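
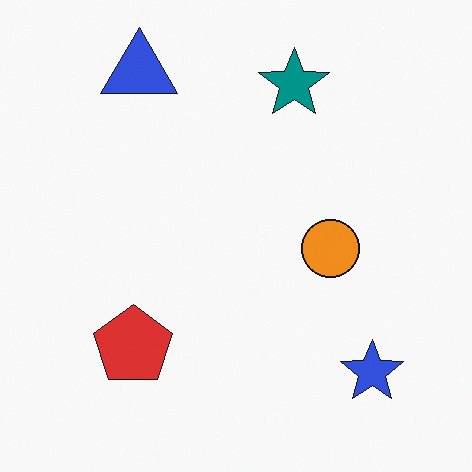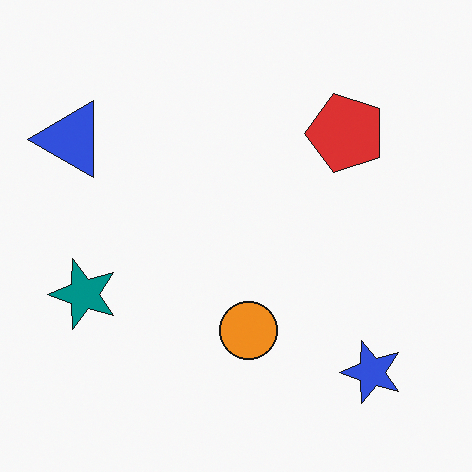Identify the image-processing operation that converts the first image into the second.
The second image is the first transposed (reflected across the top-left ↔ bottom-right diagonal).

Shapes have swapped their row and column positions — what was in the top-right is now in the bottom-left — a diagonal reflection.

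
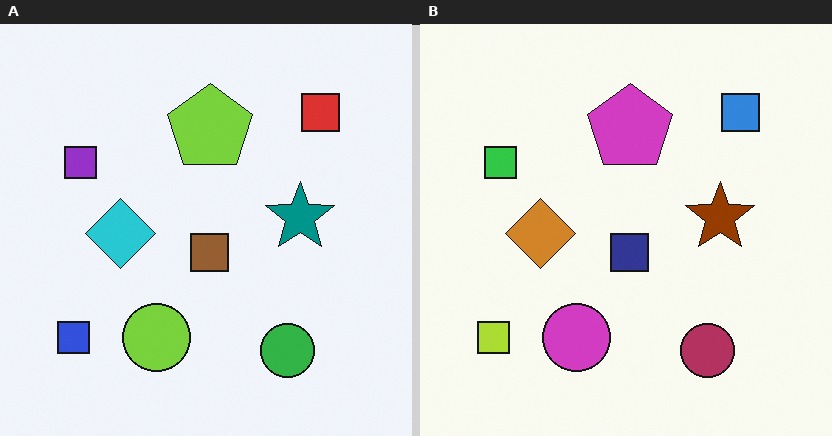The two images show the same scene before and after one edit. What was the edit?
The right (B) image is the left (A) hue-shifted through roughly half the color wheel.

Every shape's color has rotated by the same amount around the hue wheel — a uniform hue shift.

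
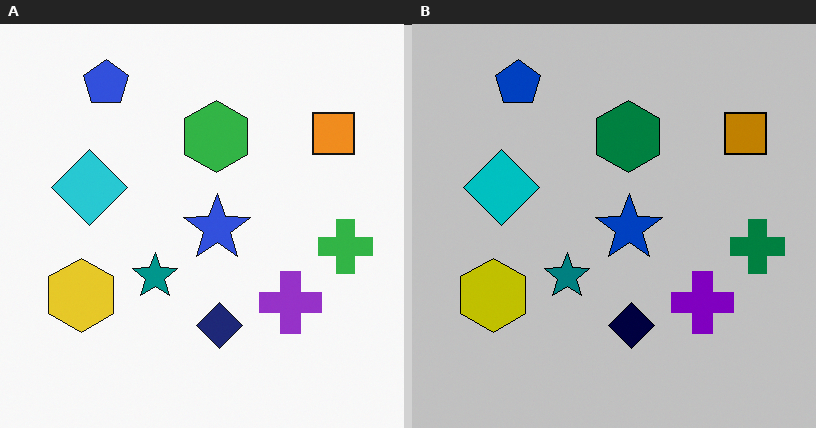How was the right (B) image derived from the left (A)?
Aggressively posterized.

Each flat color has snapped to a coarser quantized level — most visibly, the near-white background has dropped to a flat grey.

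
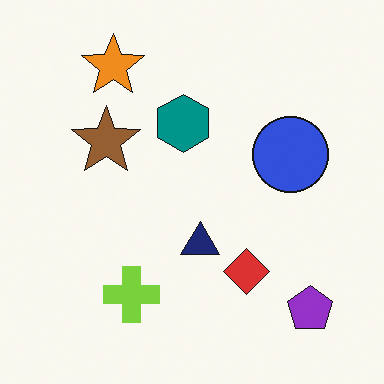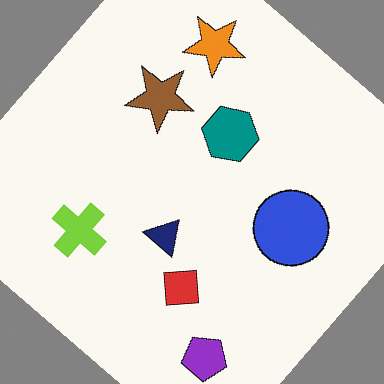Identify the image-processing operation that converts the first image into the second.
The image was rotated clockwise by a large amount — several tens of degrees.

Every shape is tilted by the same angle and the image corners show triangular fill wedges — a whole-image rotation by a non-right angle.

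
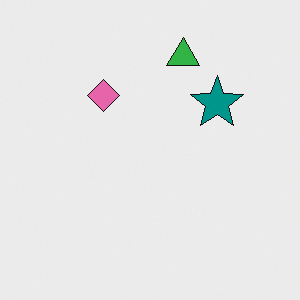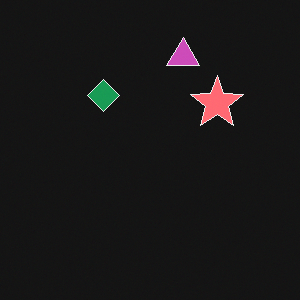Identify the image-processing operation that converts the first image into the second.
The image was color-inverted (negative).

The light background has become dark and every shape's color is its complement — a photographic negative.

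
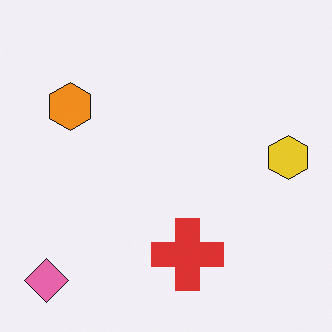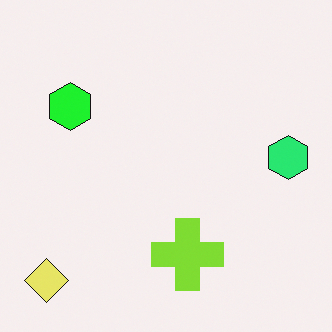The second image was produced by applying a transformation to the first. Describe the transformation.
It was hue-shifted by a moderate amount.

Every shape's color has rotated by the same amount around the hue wheel — a uniform hue shift.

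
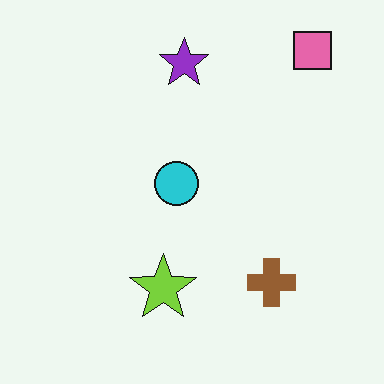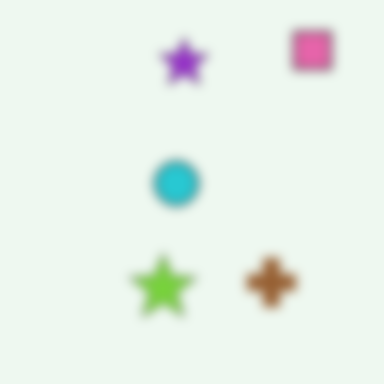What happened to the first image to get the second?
The image was strongly gaussian-blurred.

Shape edges and outlines are uniformly softened across the whole image.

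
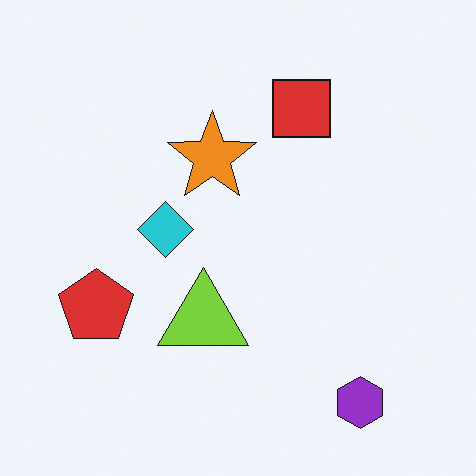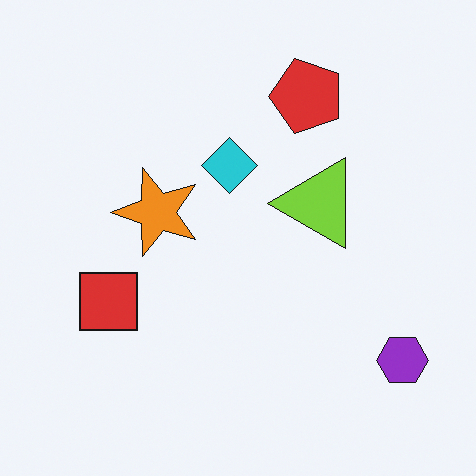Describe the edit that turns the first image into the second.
It was transposed (reflected across the top-left ↔ bottom-right diagonal).

Shapes have swapped their row and column positions — what was in the top-right is now in the bottom-left — a diagonal reflection.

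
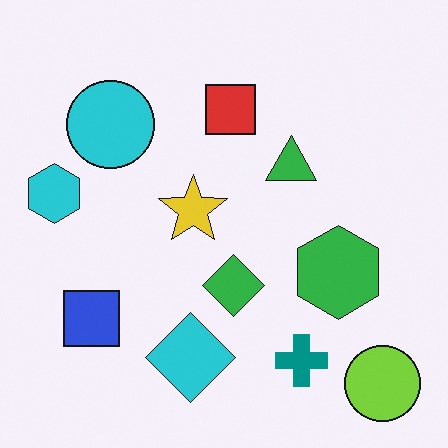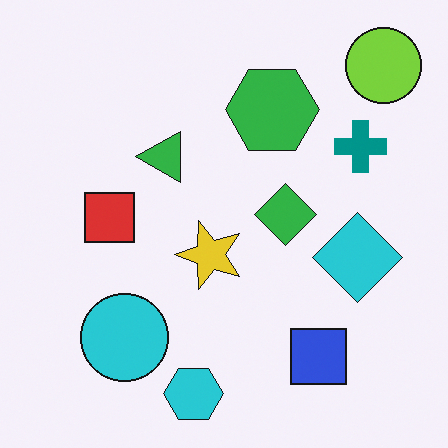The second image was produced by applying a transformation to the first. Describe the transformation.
It was rotated 90° counter-clockwise.

The lime circle sits in the bottom-right of the first image and the top-right of the second — consistent with a whole-image 90° counter-clockwise rotation.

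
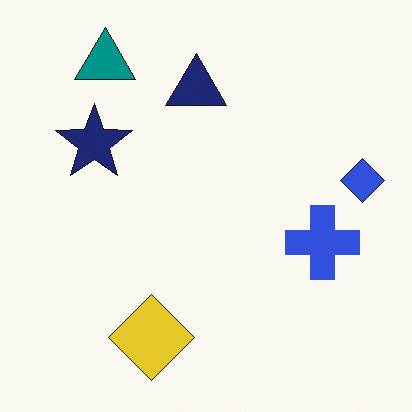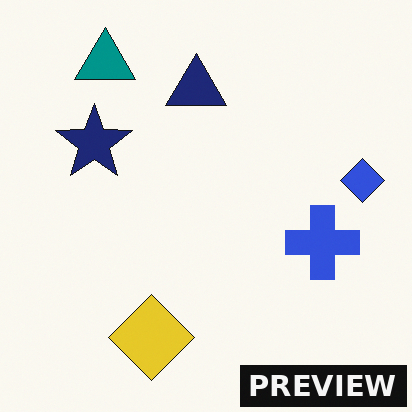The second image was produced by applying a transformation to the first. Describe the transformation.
The second image is the first watermarked with the text "PREVIEW" in the lower-right corner.

A dark label reading "PREVIEW" appears in the lower-right corner.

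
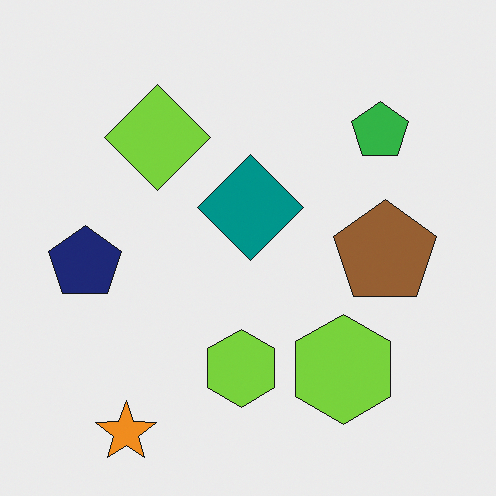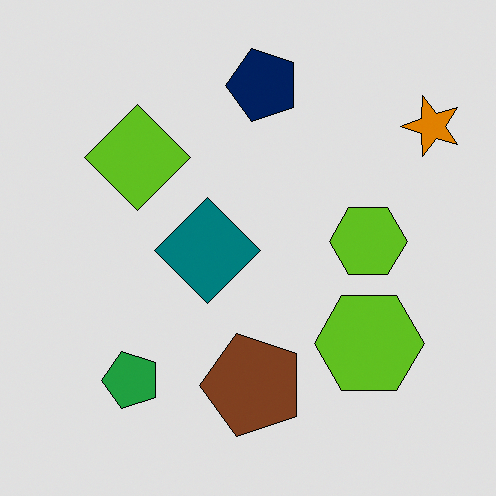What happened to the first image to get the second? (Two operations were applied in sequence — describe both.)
The second image is the first moderately posterized, then transposed (reflected across the top-left ↔ bottom-right diagonal).

Each flat color has snapped to a coarser quantized level — most visibly, the near-white background has dropped to a flat grey. Shapes have swapped their row and column positions — what was in the top-right is now in the bottom-left — a diagonal reflection.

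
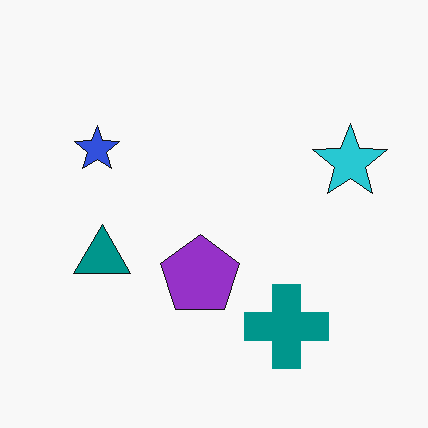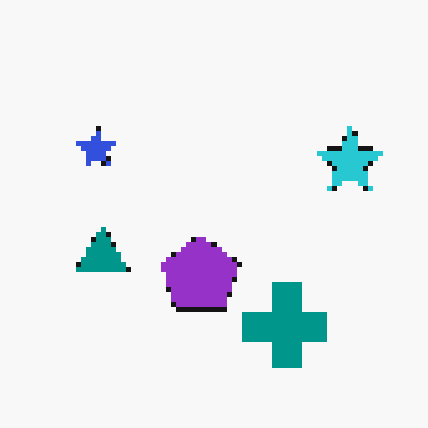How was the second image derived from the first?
This is the original image lightly pixelated (a mild mosaic effect).

Shapes are reduced to large square blocks; fine edges and outlines are lost — a downscale-then-upscale (mosaic) effect.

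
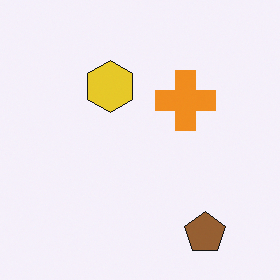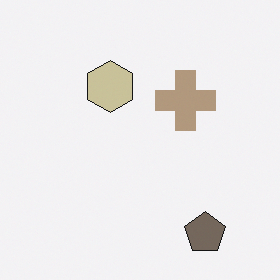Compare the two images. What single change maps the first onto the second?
The transformation is: heavily desaturated.

All colors are more muted and greyish — a global saturation change.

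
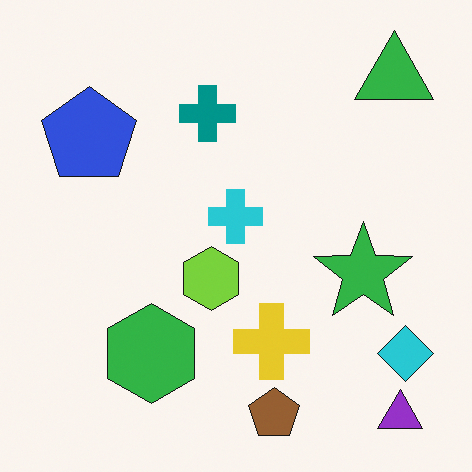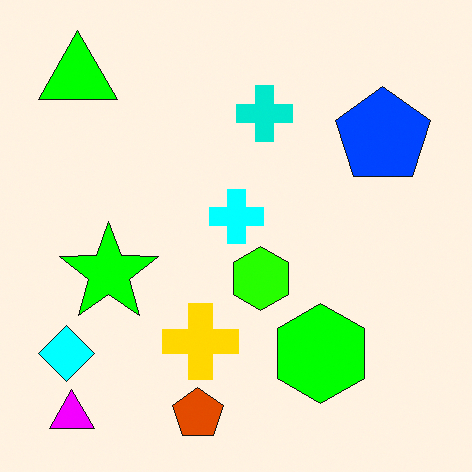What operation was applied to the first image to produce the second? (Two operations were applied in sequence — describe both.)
Made much more vivid (saturation change), then flipped horizontally (left ↔ right).

All colors are more vivid — a global saturation change. The cyan diamond is in the bottom-right of the first image and the bottom-left of the second — shapes on opposite sides of the vertical midline have swapped in a mirror flip.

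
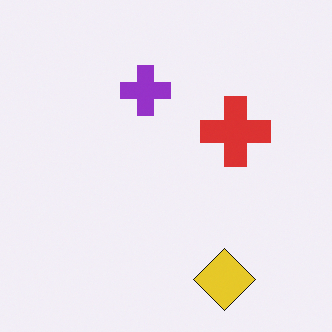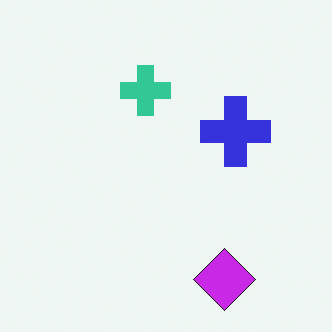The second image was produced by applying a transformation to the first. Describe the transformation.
This is the original image hue-shifted by a large amount.

Every shape's color has rotated by the same amount around the hue wheel — a uniform hue shift.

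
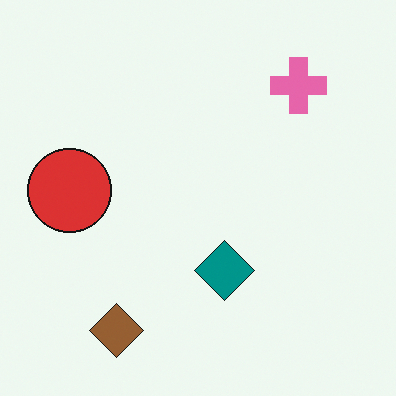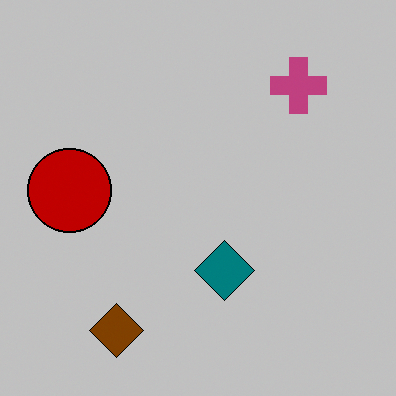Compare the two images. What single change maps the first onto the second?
It was aggressively posterized.

Each flat color has snapped to a coarser quantized level — most visibly, the near-white background has dropped to a flat grey.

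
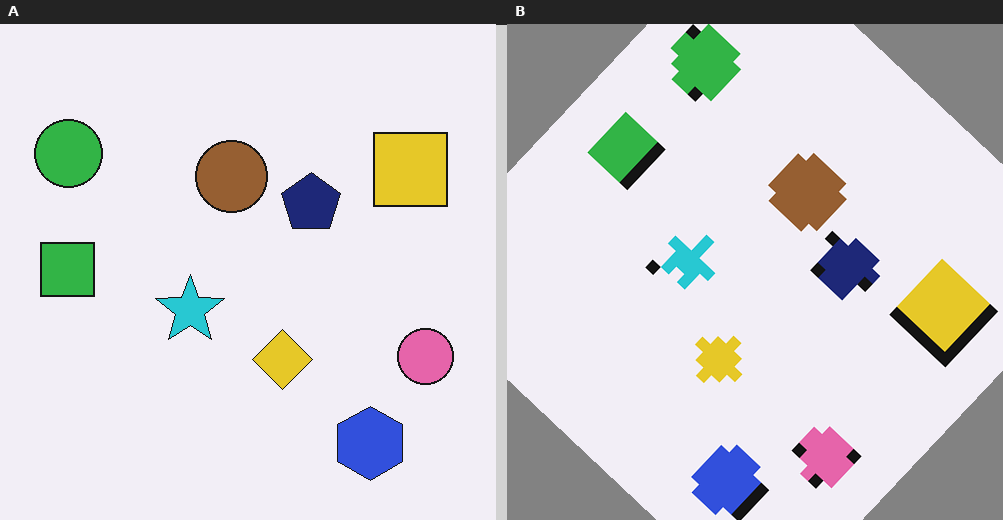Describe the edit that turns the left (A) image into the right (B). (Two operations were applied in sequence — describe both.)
The transformation is: heavily pixelated into large blocks, then rotated clockwise by a large amount — several tens of degrees.

Shapes are reduced to large square blocks; fine edges and outlines are lost — a downscale-then-upscale (mosaic) effect. Every shape is tilted by the same angle and the image corners show triangular fill wedges — a whole-image rotation by a non-right angle.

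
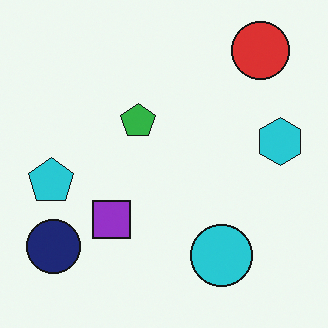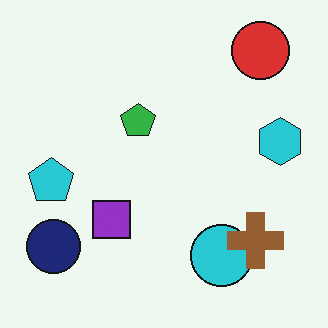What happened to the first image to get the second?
The transformation is: overlaid with an additional brown cross.

A brown cross appears in the second image that is absent from the first.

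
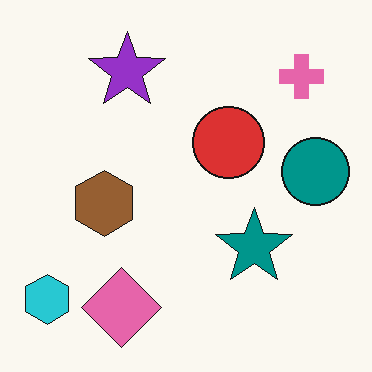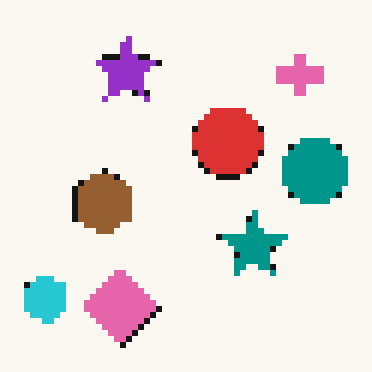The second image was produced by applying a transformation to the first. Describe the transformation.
The transformation is: pixelated into visible square blocks.

Shapes are reduced to large square blocks; fine edges and outlines are lost — a downscale-then-upscale (mosaic) effect.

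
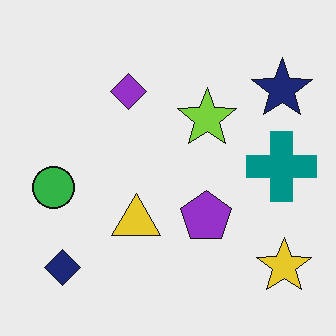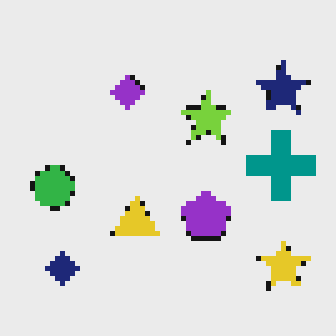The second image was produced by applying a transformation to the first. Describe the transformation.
The transformation is: mildly pixelated.

Shapes are reduced to large square blocks; fine edges and outlines are lost — a downscale-then-upscale (mosaic) effect.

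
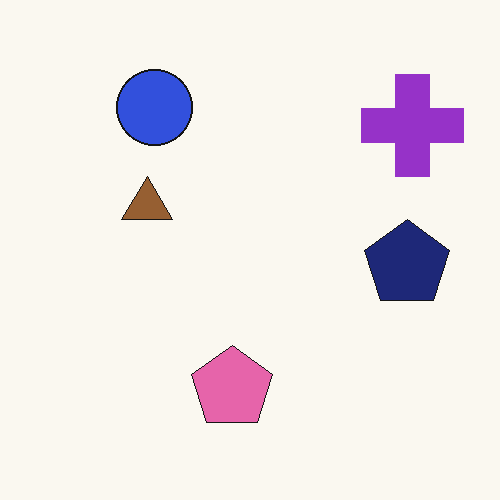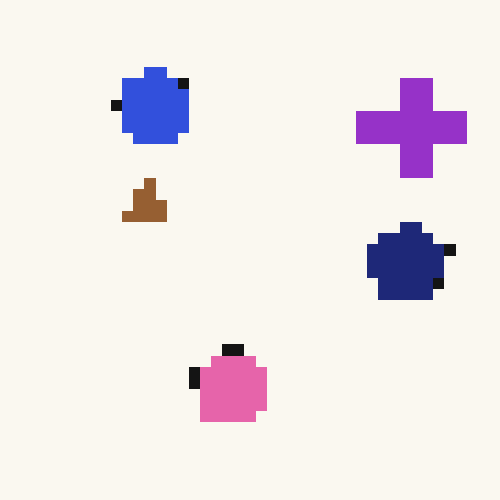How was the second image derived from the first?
This is the original image coarsely pixelated.

Shapes are reduced to large square blocks; fine edges and outlines are lost — a downscale-then-upscale (mosaic) effect.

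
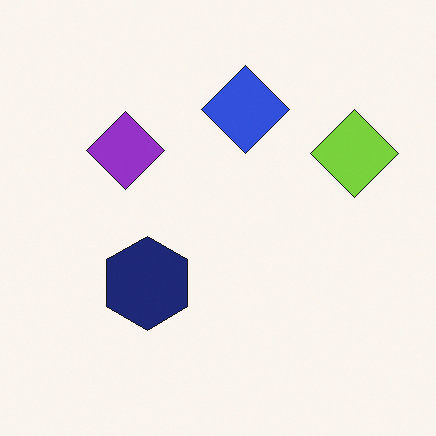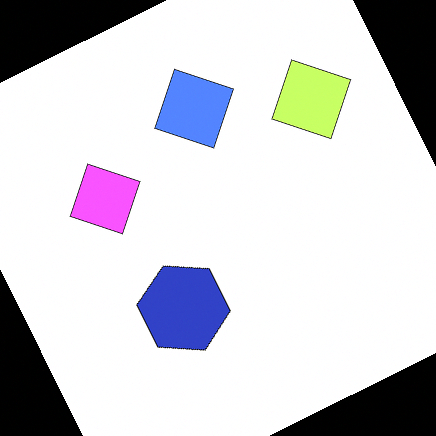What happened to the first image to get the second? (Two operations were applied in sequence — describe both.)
The transformation is: brightened a lot, then rotated counter-clockwise by a clearly visible amount.

Every pixel — background and shapes alike — is uniformly brightened. Every shape is tilted by the same angle and the image corners show triangular fill wedges — a whole-image rotation by a non-right angle.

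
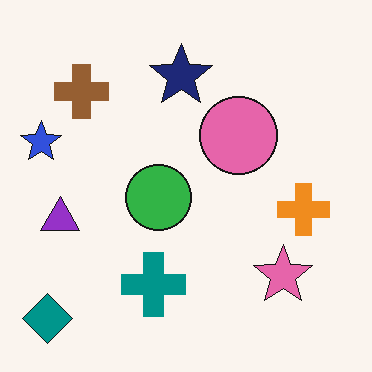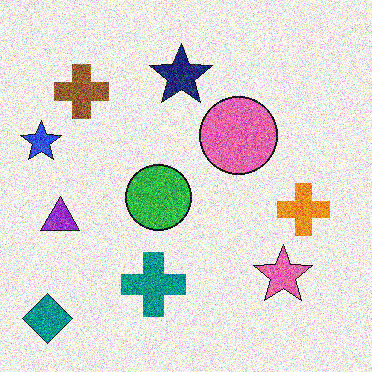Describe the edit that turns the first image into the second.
The transformation is: degraded with a thick layer of grain.

Random speckle covers the whole image, including the flat background.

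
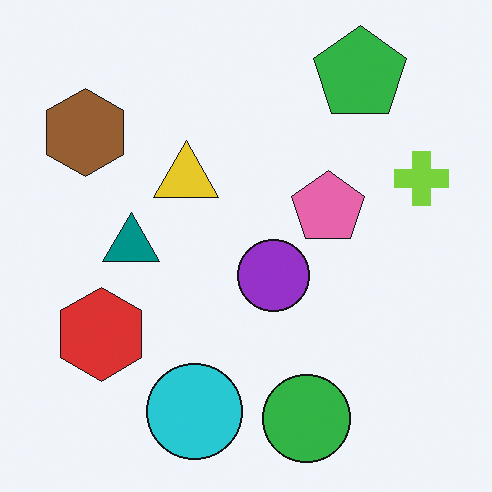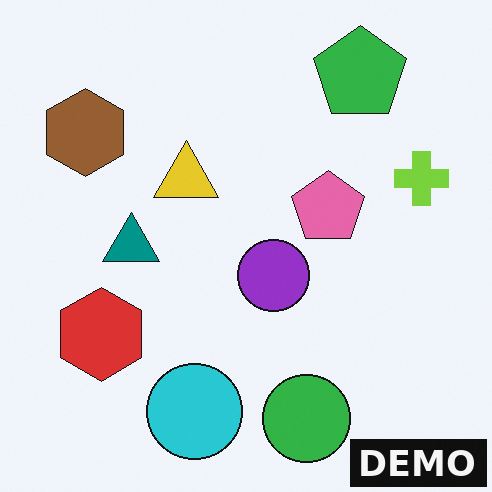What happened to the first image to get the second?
The second image is the first watermarked with the text "DEMO" in the lower-right corner.

A dark label reading "DEMO" appears in the lower-right corner.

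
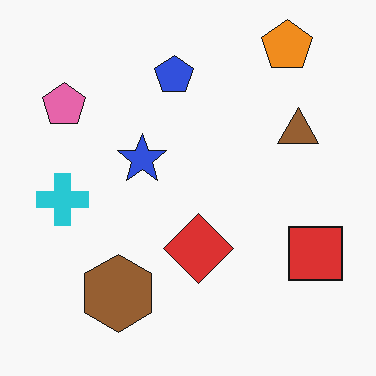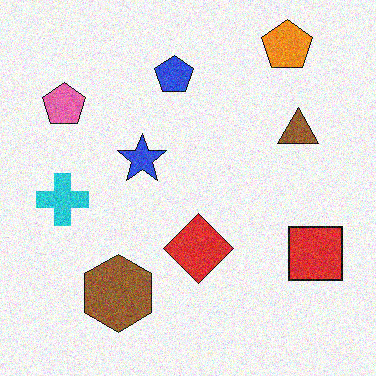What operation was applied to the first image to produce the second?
The image was degraded with visible gaussian noise.

Random speckle covers the whole image, including the flat background.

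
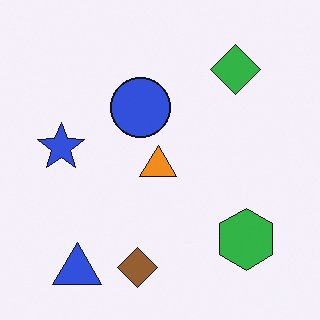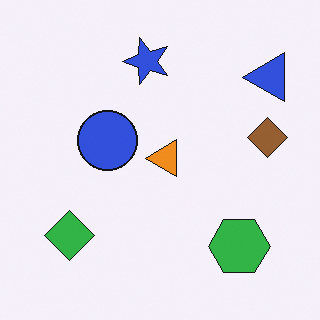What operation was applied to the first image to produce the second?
Transposed (reflected across the top-left ↔ bottom-right diagonal).

Shapes have swapped their row and column positions — what was in the top-right is now in the bottom-left — a diagonal reflection.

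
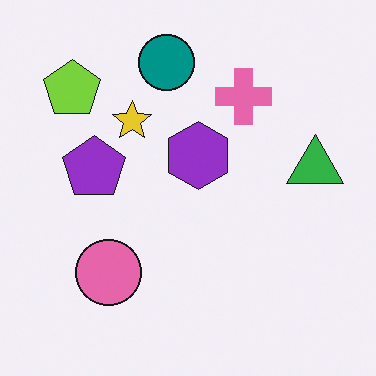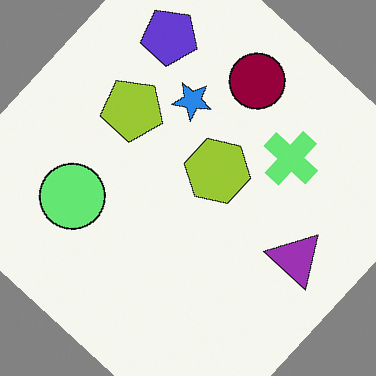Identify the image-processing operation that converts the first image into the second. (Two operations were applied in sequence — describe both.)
The second image is the first hue-shifted through roughly half the color wheel, then rotated clockwise by a large amount — several tens of degrees.

Every shape's color has rotated by the same amount around the hue wheel — a uniform hue shift. Every shape is tilted by the same angle and the image corners show triangular fill wedges — a whole-image rotation by a non-right angle.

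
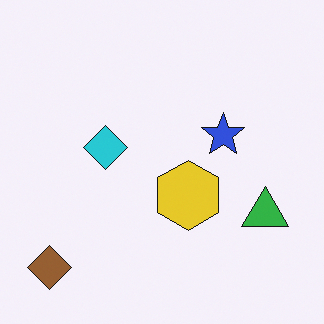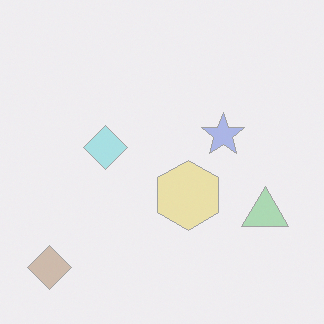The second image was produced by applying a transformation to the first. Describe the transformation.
Washed out (contrast reduced).

Tones are pushed toward mid-grey across the whole image — a global contrast change.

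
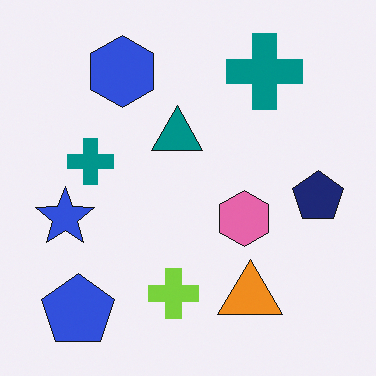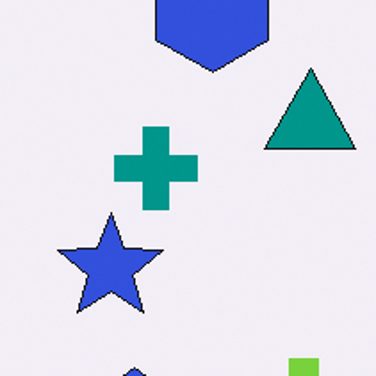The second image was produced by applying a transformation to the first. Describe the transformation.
This is the original image cropped tightly and scaled back up.

The visible shapes are larger and the field of view is narrower; shapes near the original edges may be partly or wholly outside the frame — a crop-and-rescale.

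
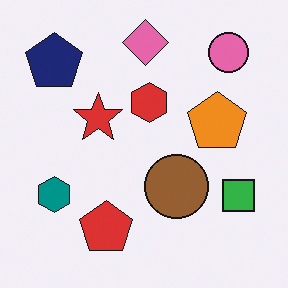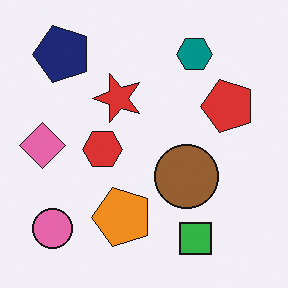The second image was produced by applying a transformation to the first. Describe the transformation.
The image was transposed (reflected across the top-left ↔ bottom-right diagonal).

Shapes have swapped their row and column positions — what was in the top-right is now in the bottom-left — a diagonal reflection.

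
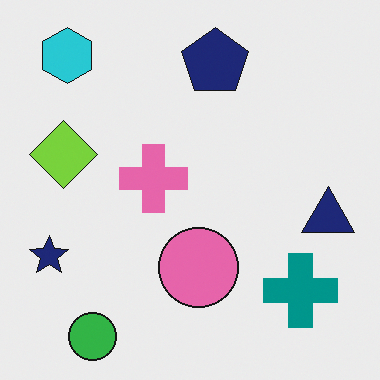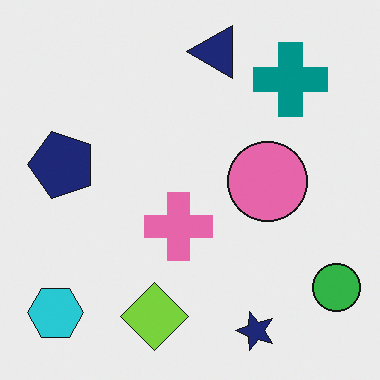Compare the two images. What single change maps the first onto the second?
It was rotated 90° counter-clockwise.

The cyan hexagon sits in the top-left of the first image and the bottom-left of the second — consistent with a whole-image 90° counter-clockwise rotation.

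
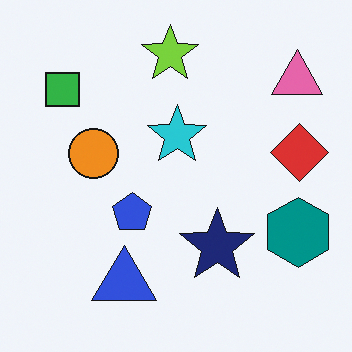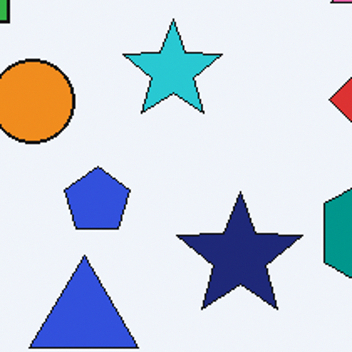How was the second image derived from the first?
It was cropped to a noticeably smaller region and rescaled.

The visible shapes are larger and the field of view is narrower; shapes near the original edges may be partly or wholly outside the frame — a crop-and-rescale.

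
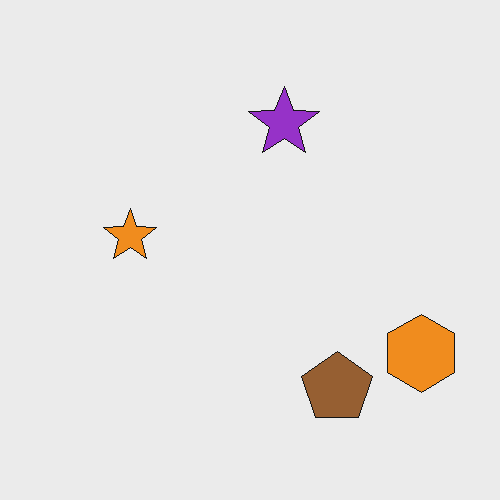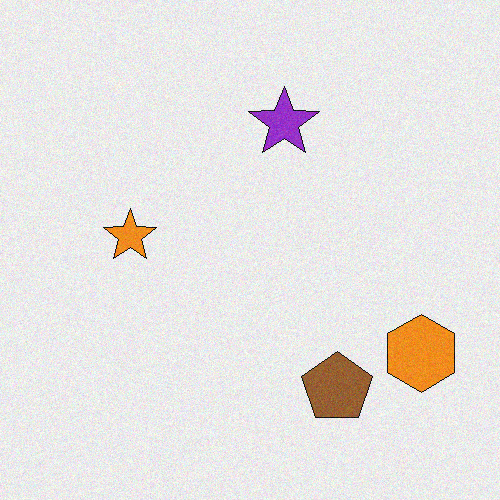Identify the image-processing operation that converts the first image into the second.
This is the original image degraded with a light layer of grain.

Random speckle covers the whole image, including the flat background.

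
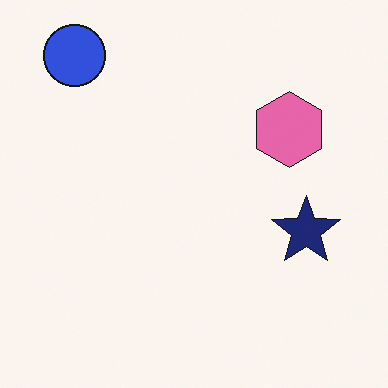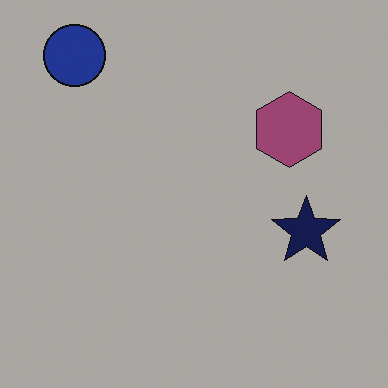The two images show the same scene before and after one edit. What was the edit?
The second image is the first noticeably darkened.

Every pixel — background and shapes alike — is uniformly darkened.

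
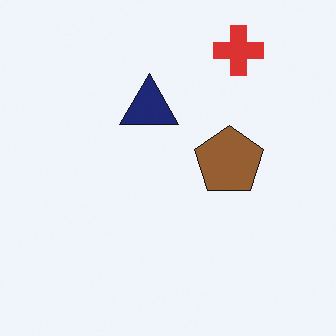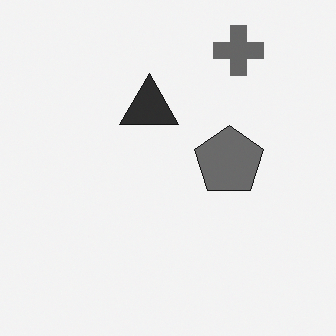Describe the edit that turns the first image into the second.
Converted to grayscale.

All color is removed — every shape is now a shade of grey.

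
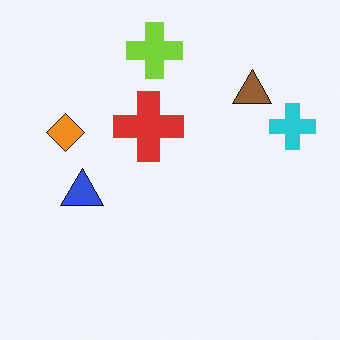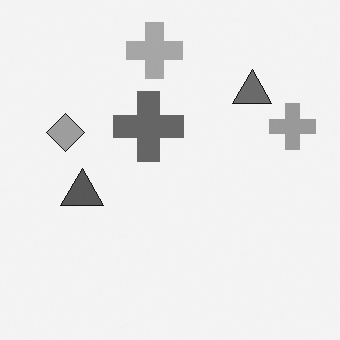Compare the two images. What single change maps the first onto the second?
This is the original image converted to grayscale.

All color is removed — every shape is now a shade of grey.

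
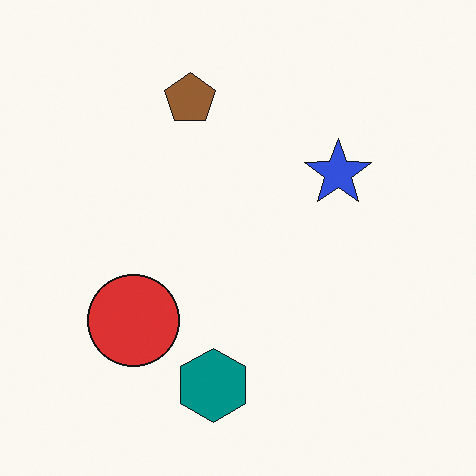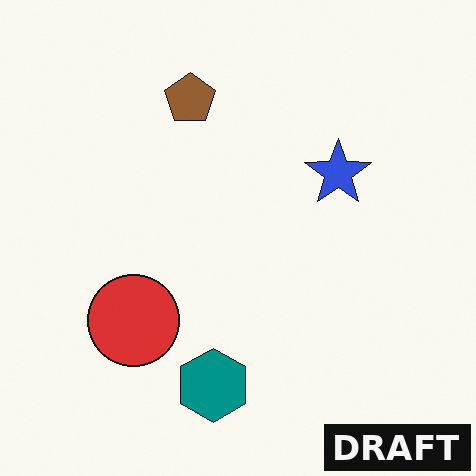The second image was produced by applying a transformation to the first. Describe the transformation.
The second image is the first watermarked with the text "DRAFT" in the lower-right corner.

A dark label reading "DRAFT" appears in the lower-right corner.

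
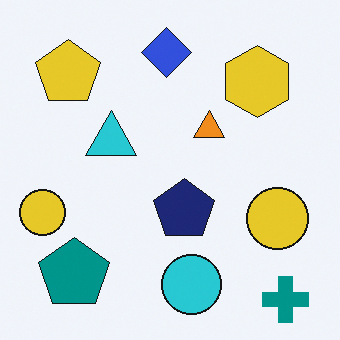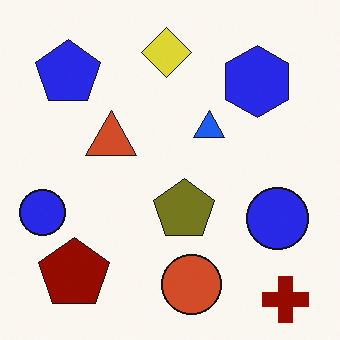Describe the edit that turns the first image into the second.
The second image is the first hue-shifted by a large amount.

Every shape's color has rotated by the same amount around the hue wheel — a uniform hue shift.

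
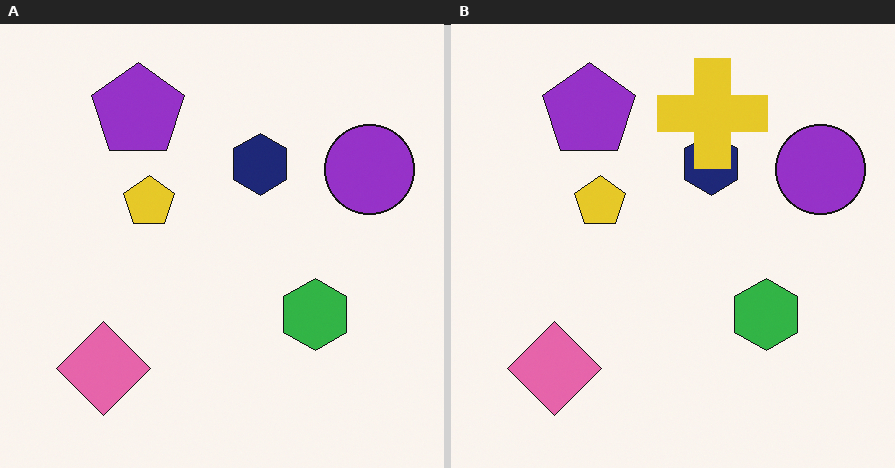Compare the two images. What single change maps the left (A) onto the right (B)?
The right (B) image is the left (A) overlaid with an additional yellow cross.

A yellow cross appears in the right (B) image that is absent from the left (A).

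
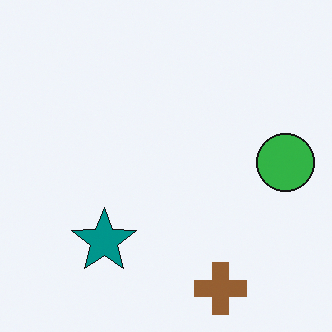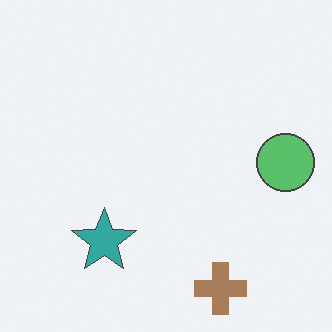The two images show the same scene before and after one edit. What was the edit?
It was given slightly reduced contrast.

Tones are pushed toward mid-grey across the whole image — a global contrast change.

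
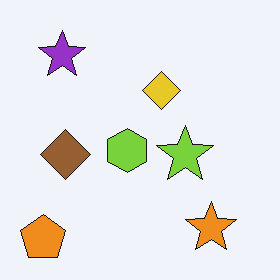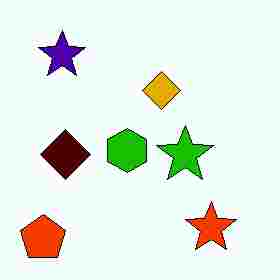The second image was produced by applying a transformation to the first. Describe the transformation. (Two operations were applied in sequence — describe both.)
This is the original image given much higher contrast, then degraded with heavy JPEG compression.

Tones are pushed away from mid-grey across the whole image — a global contrast change. Blocky 8×8 compression artifacts appear around shape edges and the flat background shows ringing — characteristic JPEG degradation.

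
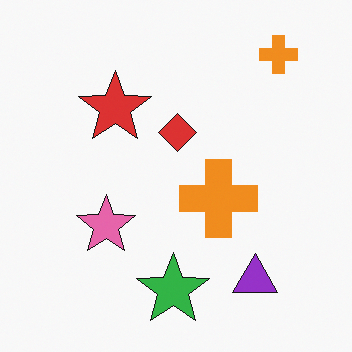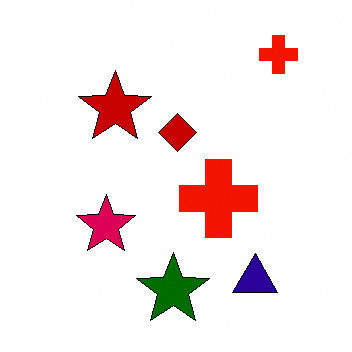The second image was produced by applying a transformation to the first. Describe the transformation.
It was boosted in contrast.

Tones are pushed away from mid-grey across the whole image — a global contrast change.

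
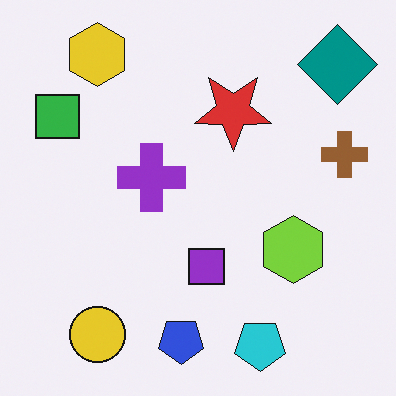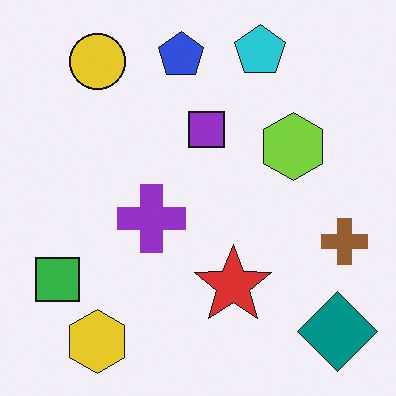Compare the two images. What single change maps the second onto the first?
Flipped vertically (top ↔ bottom).

The cyan pentagon is in the top of the second image and the bottom of the first — shapes on opposite sides of the horizontal midline have swapped in a mirror flip.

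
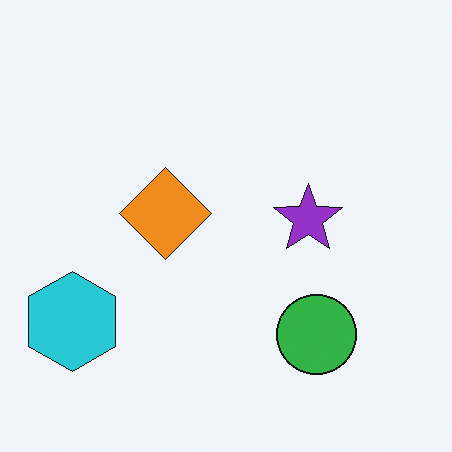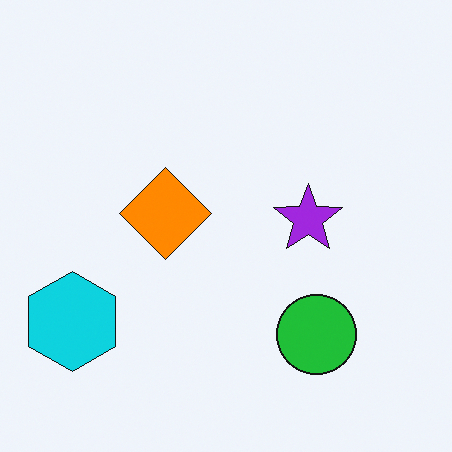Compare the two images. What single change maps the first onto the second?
Slightly oversaturated.

All colors are more vivid — a global saturation change.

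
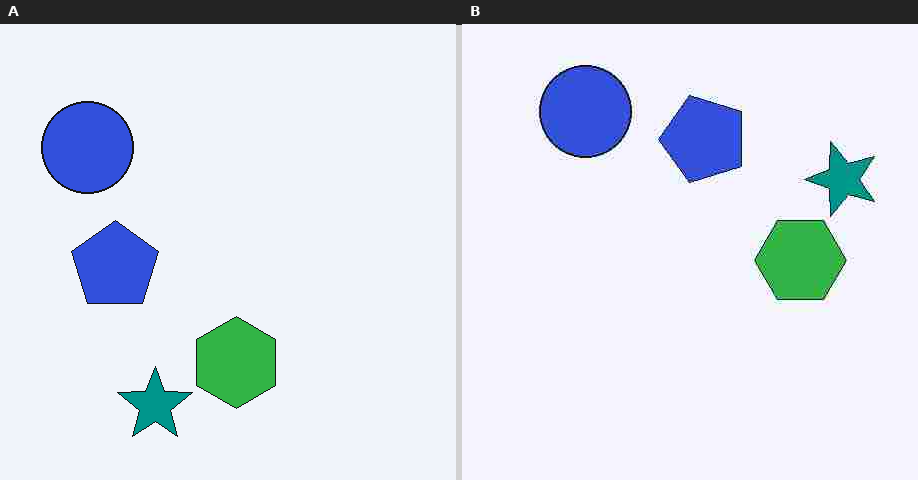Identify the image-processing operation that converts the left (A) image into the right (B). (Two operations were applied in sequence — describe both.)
The right (B) image is the left (A) degraded with heavy JPEG compression, then transposed (reflected across the top-left ↔ bottom-right diagonal).

Blocky 8×8 compression artifacts appear around shape edges and the flat background shows ringing — characteristic JPEG degradation. Shapes have swapped their row and column positions — what was in the top-right is now in the bottom-left — a diagonal reflection.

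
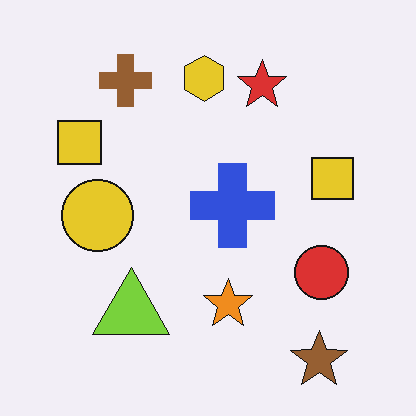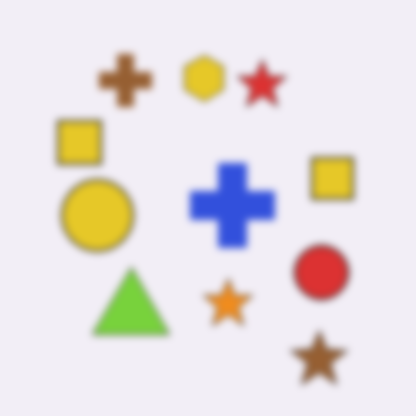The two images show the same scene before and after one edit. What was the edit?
The transformation is: moderately blurred.

Shape edges and outlines are uniformly softened across the whole image.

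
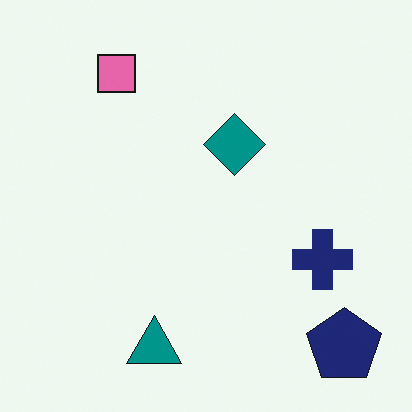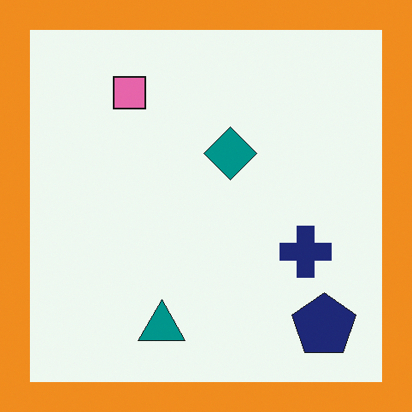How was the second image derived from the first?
The transformation is: framed with a orange border.

A solid orange frame runs around the edge of the second image, with the content slightly shrunk inside it.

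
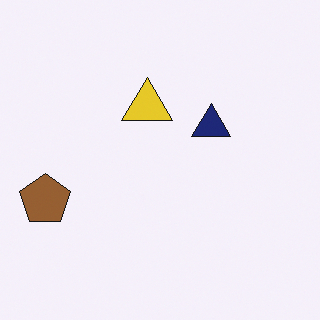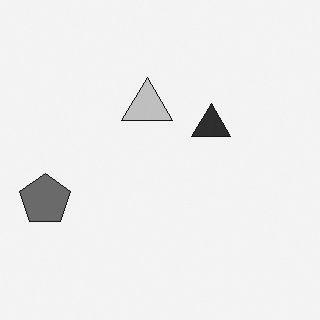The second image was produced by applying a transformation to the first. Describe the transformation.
The second image is the first converted to grayscale.

All color is removed — every shape is now a shade of grey.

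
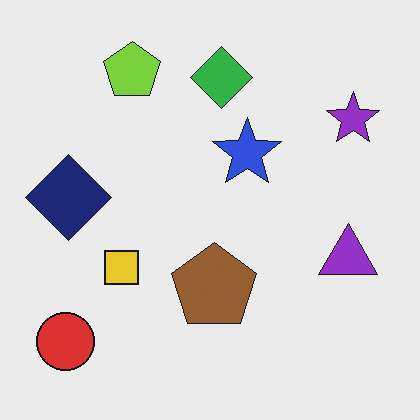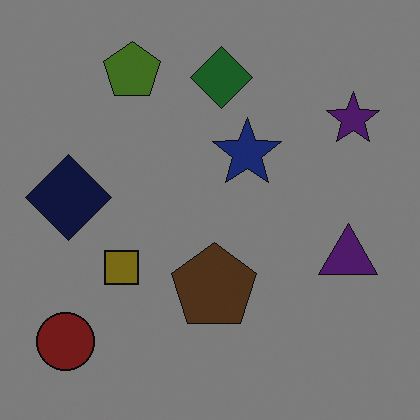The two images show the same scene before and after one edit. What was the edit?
The second image is the first darkened a lot.

Every pixel — background and shapes alike — is uniformly darkened.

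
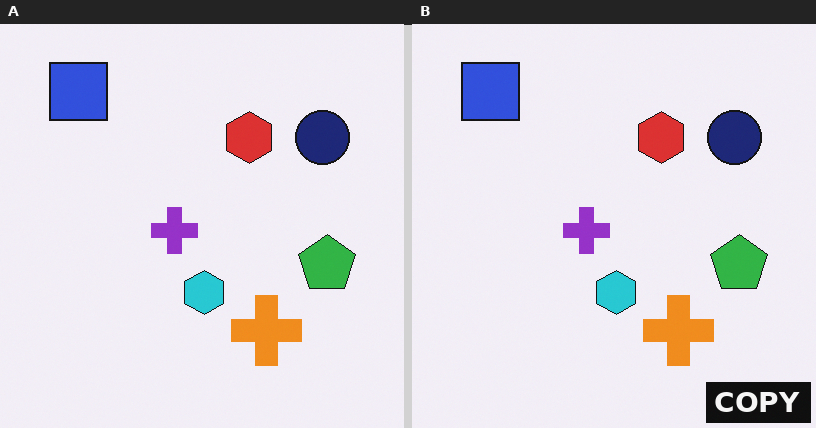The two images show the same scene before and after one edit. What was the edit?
The image was watermarked with the text "COPY" in the lower-right corner.

A dark label reading "COPY" appears in the lower-right corner.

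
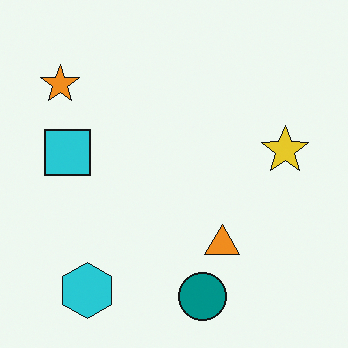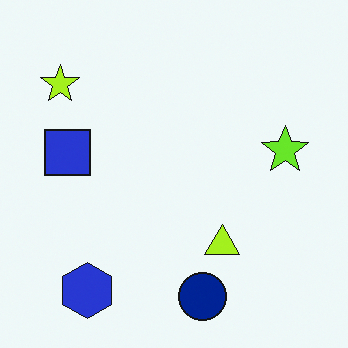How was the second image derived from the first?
This is the original image hue-shifted slightly.

Every shape's color has rotated by the same amount around the hue wheel — a uniform hue shift.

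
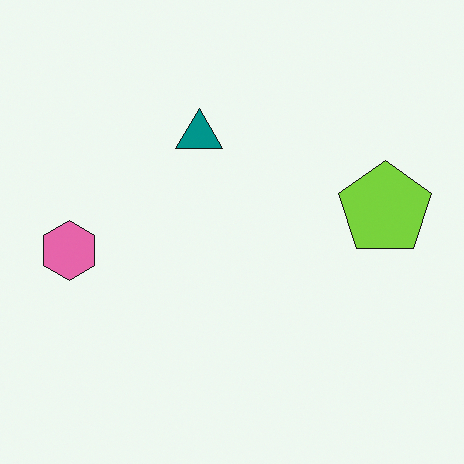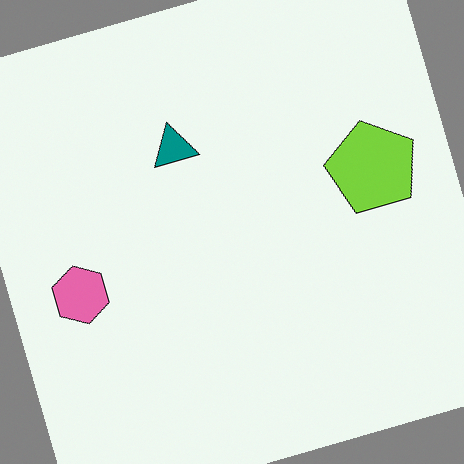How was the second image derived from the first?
The image was rotated counter-clockwise by a clearly visible amount.

Every shape is tilted by the same angle and the image corners show triangular fill wedges — a whole-image rotation by a non-right angle.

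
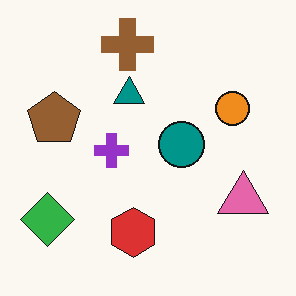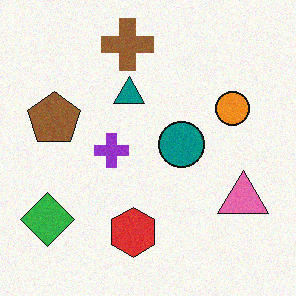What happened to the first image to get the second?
The transformation is: degraded with subtle gaussian noise.

Random speckle covers the whole image, including the flat background.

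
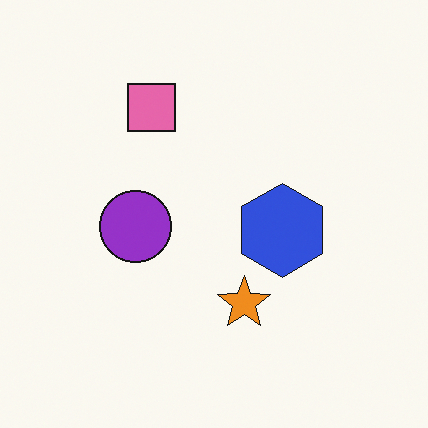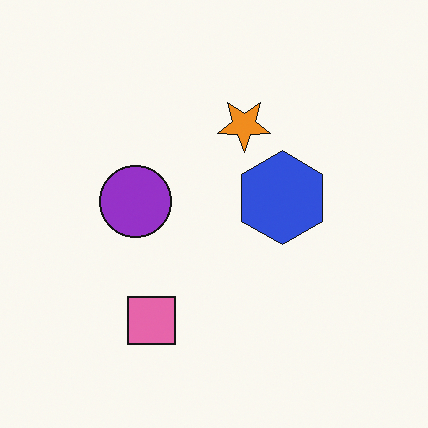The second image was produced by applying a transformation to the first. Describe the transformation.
It was flipped vertically (top ↔ bottom).

The pink square is in the top of the first image and the bottom of the second — shapes on opposite sides of the horizontal midline have swapped in a mirror flip.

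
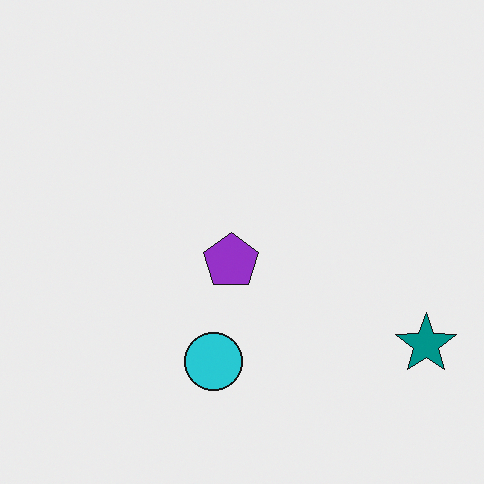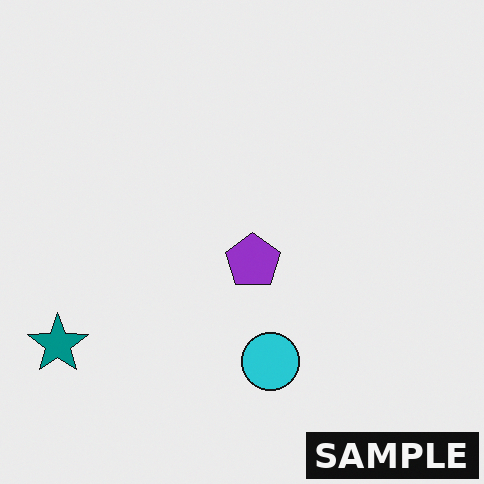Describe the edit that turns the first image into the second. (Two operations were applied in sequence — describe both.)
It was flipped horizontally (left ↔ right), then watermarked with the text "SAMPLE" in the lower-right corner.

The teal star is in the bottom-right of the first image and the bottom-left of the second — shapes on opposite sides of the vertical midline have swapped in a mirror flip. A dark label reading "SAMPLE" appears in the lower-right corner.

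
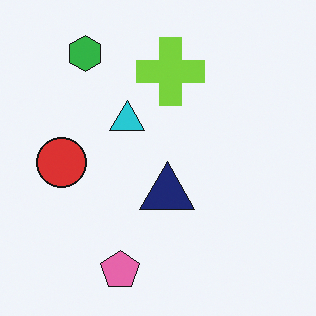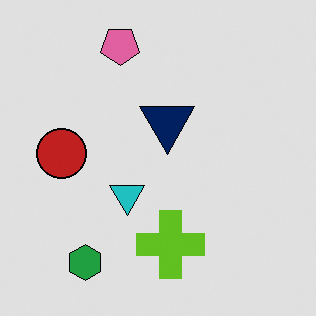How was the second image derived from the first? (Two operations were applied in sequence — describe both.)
The second image is the first flipped vertically (top ↔ bottom), then moderately posterized.

The pink pentagon is in the bottom of the first image and the top of the second — shapes on opposite sides of the horizontal midline have swapped in a mirror flip. Each flat color has snapped to a coarser quantized level — most visibly, the near-white background has dropped to a flat grey.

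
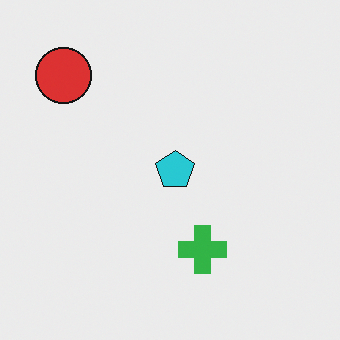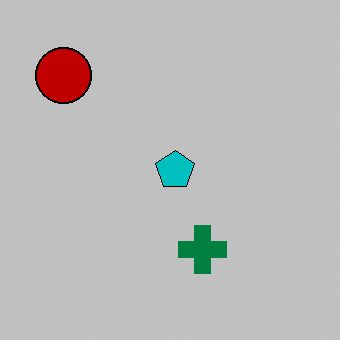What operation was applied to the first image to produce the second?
This is the original image aggressively posterized.

Each flat color has snapped to a coarser quantized level — most visibly, the near-white background has dropped to a flat grey.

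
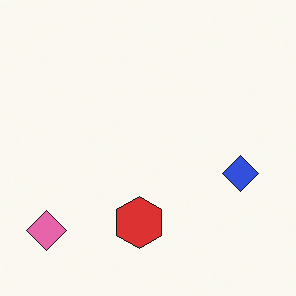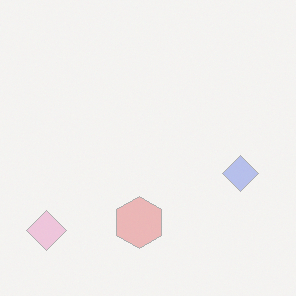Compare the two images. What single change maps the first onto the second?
It was washed out (contrast reduced).

Tones are pushed toward mid-grey across the whole image — a global contrast change.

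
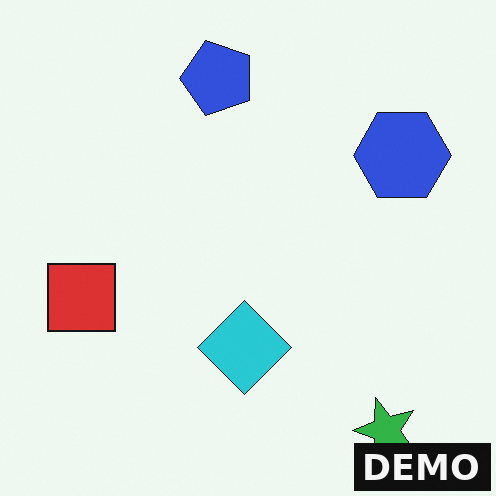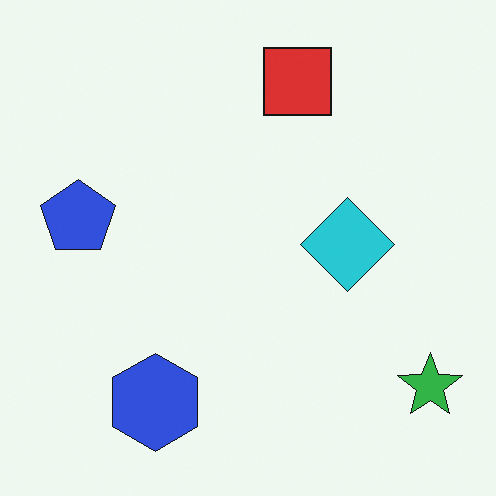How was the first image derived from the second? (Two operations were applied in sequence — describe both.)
Transposed (reflected across the top-left ↔ bottom-right diagonal), then watermarked with the text "DEMO" in the lower-right corner.

Shapes have swapped their row and column positions — what was in the top-right is now in the bottom-left — a diagonal reflection. A dark label reading "DEMO" appears in the lower-right corner.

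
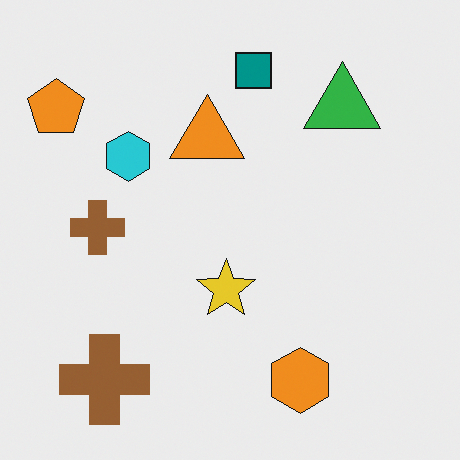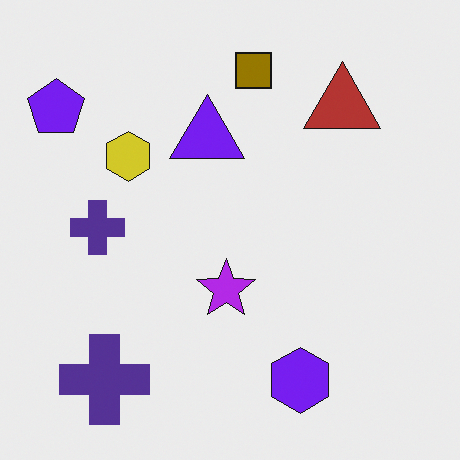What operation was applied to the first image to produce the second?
Hue-shifted by a large amount.

Every shape's color has rotated by the same amount around the hue wheel — a uniform hue shift.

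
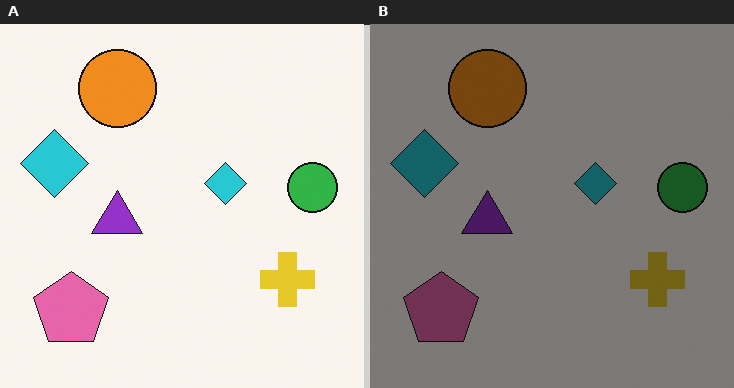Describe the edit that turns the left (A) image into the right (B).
It was noticeably darkened.

Every pixel — background and shapes alike — is uniformly darkened.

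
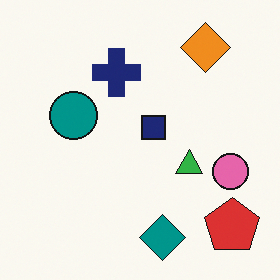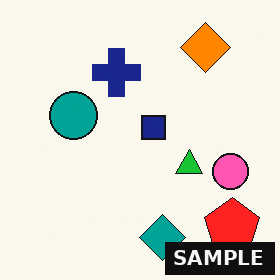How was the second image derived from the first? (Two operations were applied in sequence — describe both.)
It was slightly oversaturated, then watermarked with the text "SAMPLE" in the lower-right corner.

All colors are more vivid — a global saturation change. A dark label reading "SAMPLE" appears in the lower-right corner.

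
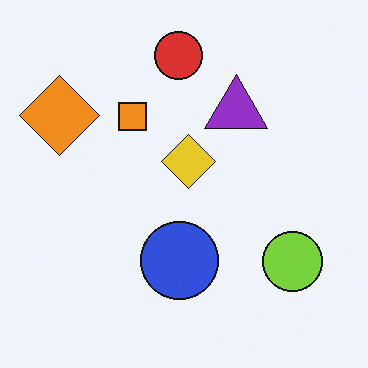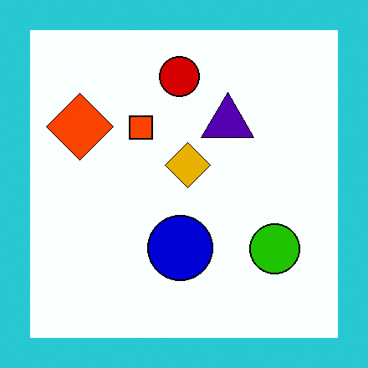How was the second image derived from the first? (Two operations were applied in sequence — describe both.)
This is the original image given much higher contrast, then framed with a cyan border.

Tones are pushed away from mid-grey across the whole image — a global contrast change. A solid cyan frame runs around the edge of the second image, with the content slightly shrunk inside it.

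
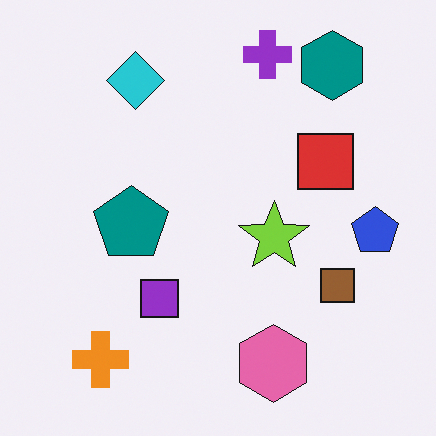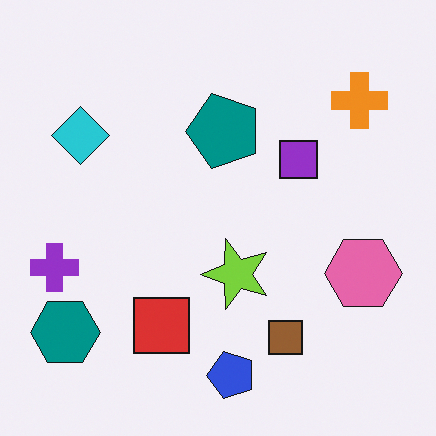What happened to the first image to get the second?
Transposed (reflected across the top-left ↔ bottom-right diagonal).

Shapes have swapped their row and column positions — what was in the top-right is now in the bottom-left — a diagonal reflection.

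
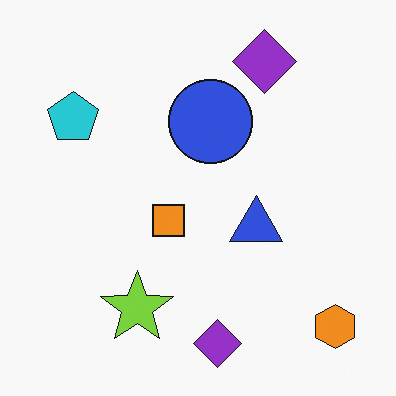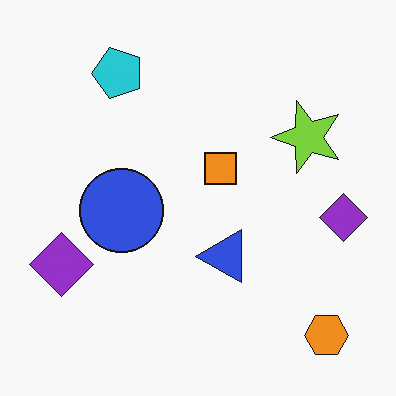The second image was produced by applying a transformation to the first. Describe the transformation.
The image was transposed (reflected across the top-left ↔ bottom-right diagonal).

Shapes have swapped their row and column positions — what was in the top-right is now in the bottom-left — a diagonal reflection.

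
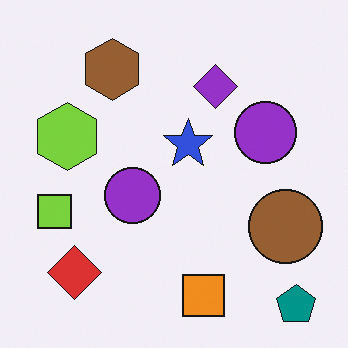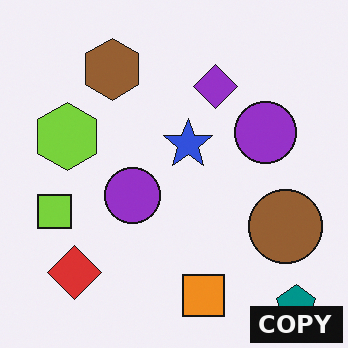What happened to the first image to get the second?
The transformation is: watermarked with the text "COPY" in the lower-right corner.

A dark label reading "COPY" appears in the lower-right corner.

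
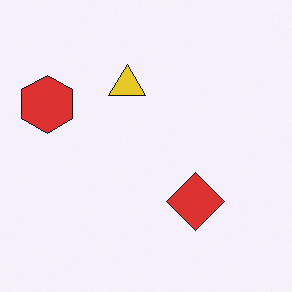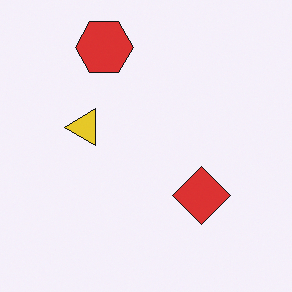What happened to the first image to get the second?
The transformation is: transposed (reflected across the top-left ↔ bottom-right diagonal).

Shapes have swapped their row and column positions — what was in the top-right is now in the bottom-left — a diagonal reflection.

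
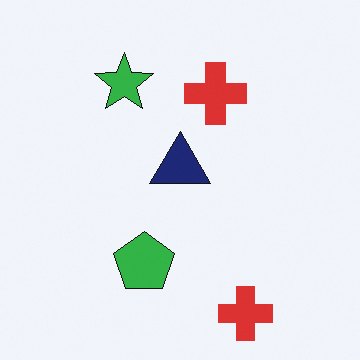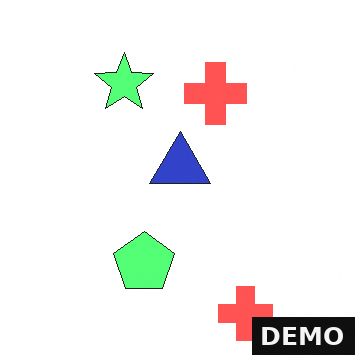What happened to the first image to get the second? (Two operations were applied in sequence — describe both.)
The second image is the first brightened a lot, then watermarked with the text "DEMO" in the lower-right corner.

Every pixel — background and shapes alike — is uniformly brightened. A dark label reading "DEMO" appears in the lower-right corner.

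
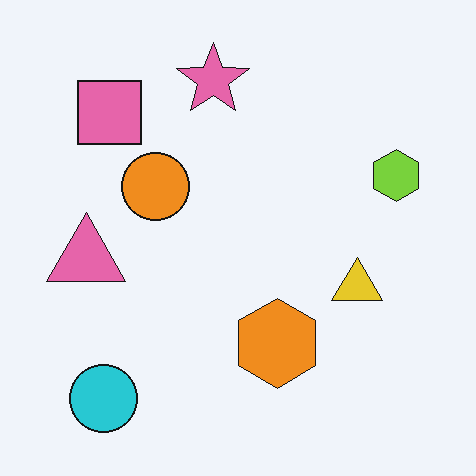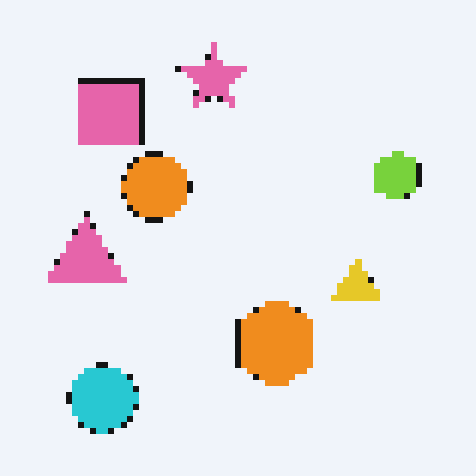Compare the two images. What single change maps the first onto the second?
It was pixelated into visible square blocks.

Shapes are reduced to large square blocks; fine edges and outlines are lost — a downscale-then-upscale (mosaic) effect.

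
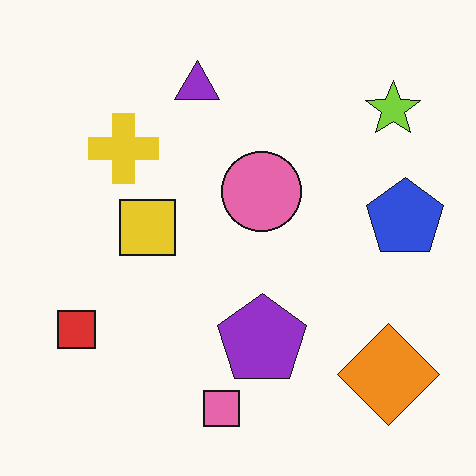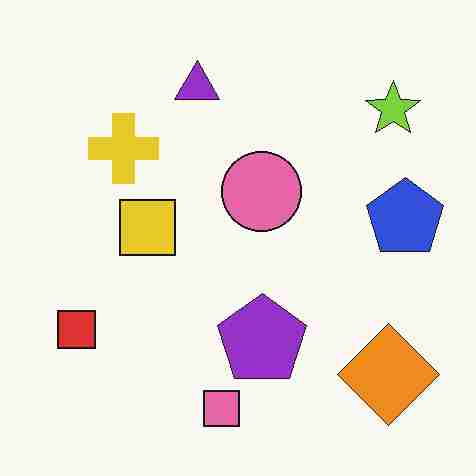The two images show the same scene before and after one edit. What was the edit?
Degraded with heavy JPEG compression.

Blocky 8×8 compression artifacts appear around shape edges and the flat background shows ringing — characteristic JPEG degradation.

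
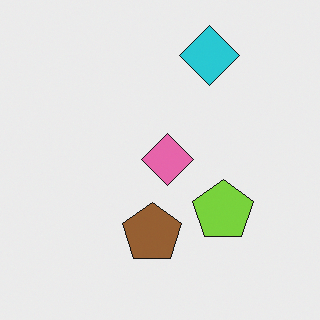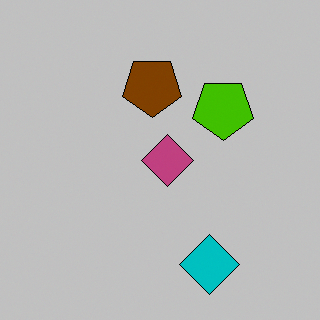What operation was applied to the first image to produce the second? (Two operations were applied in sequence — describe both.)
The image was flipped vertically (top ↔ bottom), then heavily posterized to just a handful of flat colors.

The cyan diamond is in the top of the first image and the bottom of the second — shapes on opposite sides of the horizontal midline have swapped in a mirror flip. Each flat color has snapped to a coarser quantized level — most visibly, the near-white background has dropped to a flat grey.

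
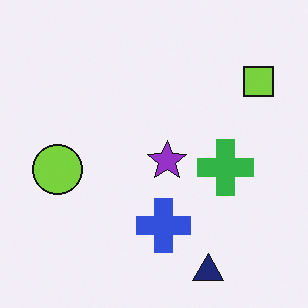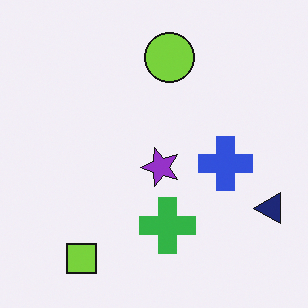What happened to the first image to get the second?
Transposed (reflected across the top-left ↔ bottom-right diagonal).

Shapes have swapped their row and column positions — what was in the top-right is now in the bottom-left — a diagonal reflection.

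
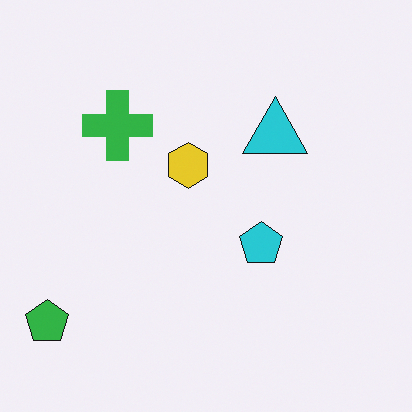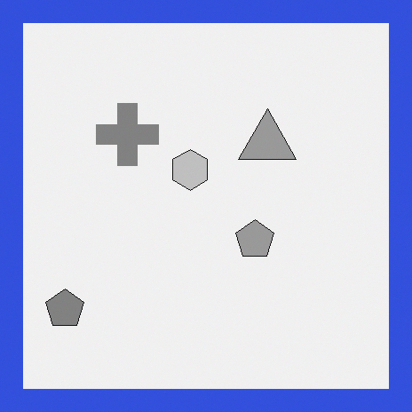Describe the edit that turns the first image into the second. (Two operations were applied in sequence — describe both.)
The transformation is: converted to grayscale, then framed with a blue border.

All color is removed — every shape is now a shade of grey. A solid blue frame runs around the edge of the second image, with the content slightly shrunk inside it.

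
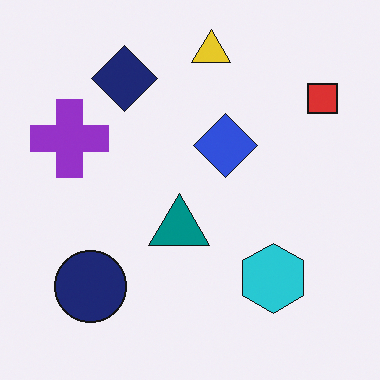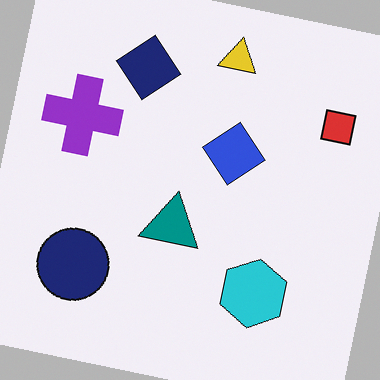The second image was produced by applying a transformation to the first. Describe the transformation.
Rotated clockwise by a few degrees.

Every shape is tilted by the same angle and the image corners show triangular fill wedges — a whole-image rotation by a non-right angle.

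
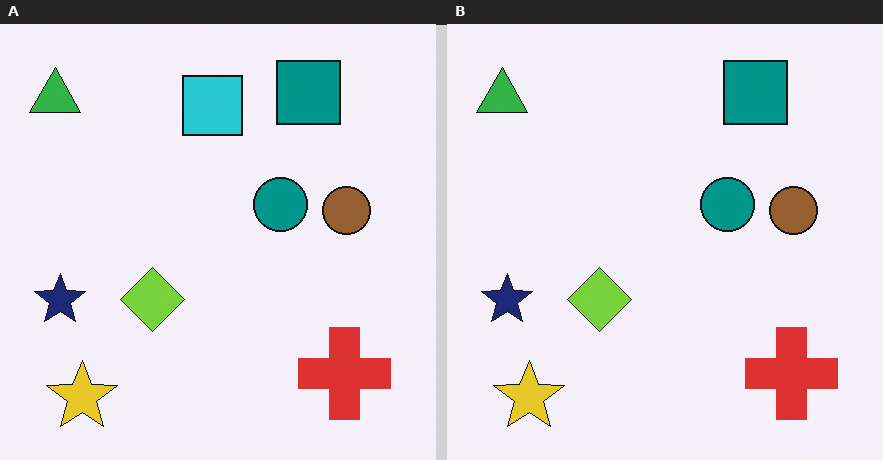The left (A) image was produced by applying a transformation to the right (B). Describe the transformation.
The left (A) image is the right (B) overlaid with an additional cyan square.

A cyan square appears in the left (A) image that is absent from the right (B).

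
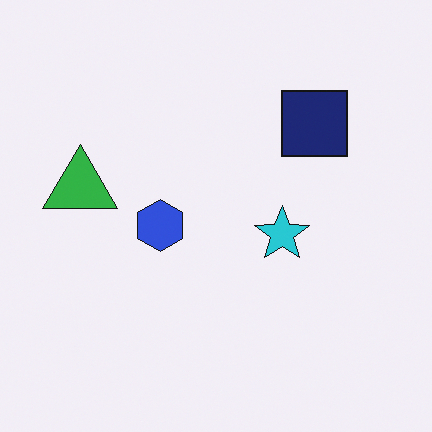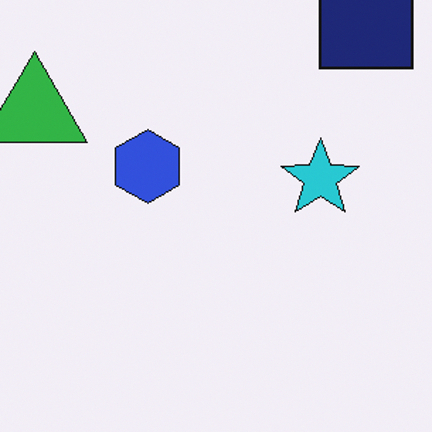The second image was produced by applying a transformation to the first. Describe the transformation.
The image was cropped to a modestly smaller region and rescaled.

The visible shapes are larger and the field of view is narrower; shapes near the original edges may be partly or wholly outside the frame — a crop-and-rescale.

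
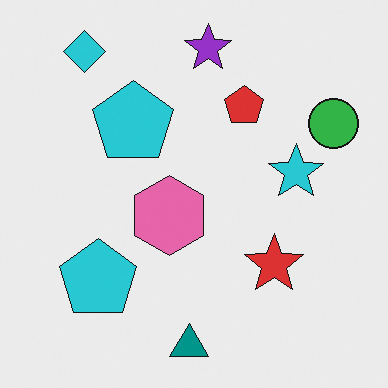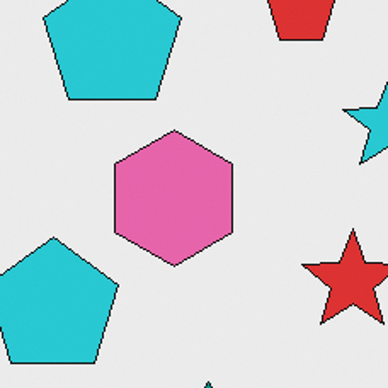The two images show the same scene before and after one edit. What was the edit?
This is the original image cropped to a noticeably smaller region and rescaled.

The visible shapes are larger and the field of view is narrower; shapes near the original edges may be partly or wholly outside the frame — a crop-and-rescale.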